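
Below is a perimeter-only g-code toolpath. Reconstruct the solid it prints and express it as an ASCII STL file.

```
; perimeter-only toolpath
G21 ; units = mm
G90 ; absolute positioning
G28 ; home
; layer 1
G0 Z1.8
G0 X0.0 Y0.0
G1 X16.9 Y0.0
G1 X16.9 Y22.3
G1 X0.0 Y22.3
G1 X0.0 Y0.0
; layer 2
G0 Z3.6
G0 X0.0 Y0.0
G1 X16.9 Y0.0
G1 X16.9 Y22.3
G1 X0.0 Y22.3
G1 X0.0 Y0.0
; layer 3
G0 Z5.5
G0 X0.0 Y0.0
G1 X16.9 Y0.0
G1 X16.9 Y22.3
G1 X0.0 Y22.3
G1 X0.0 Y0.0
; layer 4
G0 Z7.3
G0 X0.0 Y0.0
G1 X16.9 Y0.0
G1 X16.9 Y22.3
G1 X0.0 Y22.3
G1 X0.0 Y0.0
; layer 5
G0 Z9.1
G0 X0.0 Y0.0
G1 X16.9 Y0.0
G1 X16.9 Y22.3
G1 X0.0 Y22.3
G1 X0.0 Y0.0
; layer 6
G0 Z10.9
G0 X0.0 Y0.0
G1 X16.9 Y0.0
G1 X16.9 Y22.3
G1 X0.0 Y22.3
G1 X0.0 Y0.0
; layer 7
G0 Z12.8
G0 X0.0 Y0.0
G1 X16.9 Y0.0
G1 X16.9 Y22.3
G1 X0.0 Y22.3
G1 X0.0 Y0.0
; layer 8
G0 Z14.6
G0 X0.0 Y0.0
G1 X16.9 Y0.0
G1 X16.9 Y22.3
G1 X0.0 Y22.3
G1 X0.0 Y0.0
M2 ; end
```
solid part
  facet normal 0.0000 0.0000 -1.0000
    outer loop
      vertex 16.9 22.3 0.0
      vertex 16.9 0.0 0.0
      vertex 0.0 0.0 0.0
    endloop
  endfacet
  facet normal 0.0000 0.0000 -1.0000
    outer loop
      vertex 0.0 22.3 0.0
      vertex 16.9 22.3 0.0
      vertex 0.0 0.0 0.0
    endloop
  endfacet
  facet normal 0.0000 0.0000 1.0000
    outer loop
      vertex 0.0 0.0 14.6
      vertex 16.9 0.0 14.6
      vertex 16.9 22.3 14.6
    endloop
  endfacet
  facet normal 0.0000 0.0000 1.0000
    outer loop
      vertex 0.0 0.0 14.6
      vertex 16.9 22.3 14.6
      vertex 0.0 22.3 14.6
    endloop
  endfacet
  facet normal 0.0000 -1.0000 0.0000
    outer loop
      vertex 0.0 0.0 0.0
      vertex 16.9 0.0 0.0
      vertex 16.9 0.0 14.6
    endloop
  endfacet
  facet normal 0.0000 -1.0000 0.0000
    outer loop
      vertex 0.0 0.0 0.0
      vertex 16.9 0.0 14.6
      vertex 0.0 0.0 14.6
    endloop
  endfacet
  facet normal 0.0000 1.0000 0.0000
    outer loop
      vertex 16.9 22.3 14.6
      vertex 16.9 22.3 0.0
      vertex 0.0 22.3 0.0
    endloop
  endfacet
  facet normal 0.0000 1.0000 0.0000
    outer loop
      vertex 0.0 22.3 14.6
      vertex 16.9 22.3 14.6
      vertex 0.0 22.3 0.0
    endloop
  endfacet
  facet normal -1.0000 0.0000 0.0000
    outer loop
      vertex 0.0 22.3 14.6
      vertex 0.0 22.3 0.0
      vertex 0.0 0.0 0.0
    endloop
  endfacet
  facet normal -1.0000 0.0000 0.0000
    outer loop
      vertex 0.0 0.0 14.6
      vertex 0.0 22.3 14.6
      vertex 0.0 0.0 0.0
    endloop
  endfacet
  facet normal 1.0000 0.0000 0.0000
    outer loop
      vertex 16.9 0.0 0.0
      vertex 16.9 22.3 0.0
      vertex 16.9 22.3 14.6
    endloop
  endfacet
  facet normal 1.0000 0.0000 0.0000
    outer loop
      vertex 16.9 0.0 0.0
      vertex 16.9 22.3 14.6
      vertex 16.9 0.0 14.6
    endloop
  endfacet
endsolid part

The G0 Z moves step by Δz≈1.8 mm. Every layer's G1 loop is the same polygon, so the solid is a straight extrusion of it from z=0 to z≈14.6. Closing with flat bottom and top caps and triangulating gives 12 facets — a rectangular box, roughly 16.9 × 22.3 mm footprint and 14.6 mm tall.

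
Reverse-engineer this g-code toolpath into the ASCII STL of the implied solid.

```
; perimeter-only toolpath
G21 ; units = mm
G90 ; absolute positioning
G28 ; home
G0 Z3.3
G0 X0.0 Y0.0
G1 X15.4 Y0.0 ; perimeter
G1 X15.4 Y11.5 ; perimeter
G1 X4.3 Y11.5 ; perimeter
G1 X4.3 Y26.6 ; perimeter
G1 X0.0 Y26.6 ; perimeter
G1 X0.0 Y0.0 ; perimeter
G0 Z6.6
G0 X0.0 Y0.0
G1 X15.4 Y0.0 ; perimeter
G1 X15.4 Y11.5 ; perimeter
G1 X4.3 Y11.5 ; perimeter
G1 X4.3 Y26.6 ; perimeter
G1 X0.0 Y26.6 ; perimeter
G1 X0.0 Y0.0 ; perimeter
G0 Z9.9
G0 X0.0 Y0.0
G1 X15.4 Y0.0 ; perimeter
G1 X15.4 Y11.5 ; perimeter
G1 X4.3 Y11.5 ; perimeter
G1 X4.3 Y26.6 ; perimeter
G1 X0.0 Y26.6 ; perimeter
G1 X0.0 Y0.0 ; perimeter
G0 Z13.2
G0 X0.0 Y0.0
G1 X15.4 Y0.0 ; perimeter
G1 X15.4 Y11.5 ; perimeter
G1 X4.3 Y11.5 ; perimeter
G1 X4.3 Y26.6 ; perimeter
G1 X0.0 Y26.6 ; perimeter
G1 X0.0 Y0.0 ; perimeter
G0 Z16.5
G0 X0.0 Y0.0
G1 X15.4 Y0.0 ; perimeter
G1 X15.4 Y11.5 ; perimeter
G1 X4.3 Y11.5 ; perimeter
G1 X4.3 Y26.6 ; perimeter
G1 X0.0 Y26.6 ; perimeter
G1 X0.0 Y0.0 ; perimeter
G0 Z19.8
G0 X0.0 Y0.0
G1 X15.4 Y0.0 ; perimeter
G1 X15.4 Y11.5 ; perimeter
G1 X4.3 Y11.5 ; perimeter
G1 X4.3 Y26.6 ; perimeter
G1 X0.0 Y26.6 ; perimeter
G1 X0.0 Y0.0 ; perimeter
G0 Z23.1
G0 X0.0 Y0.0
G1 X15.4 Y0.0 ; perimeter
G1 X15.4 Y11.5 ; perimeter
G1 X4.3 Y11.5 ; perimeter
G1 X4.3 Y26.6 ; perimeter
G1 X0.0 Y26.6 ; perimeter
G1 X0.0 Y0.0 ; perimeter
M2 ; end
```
solid part
  facet normal 0.0000 0.0000 -1.0000
    outer loop
      vertex 15.4 11.5 0.0
      vertex 15.4 0.0 0.0
      vertex 0.0 0.0 0.0
    endloop
  endfacet
  facet normal 0.0000 0.0000 -1.0000
    outer loop
      vertex 4.3 11.5 0.0
      vertex 15.4 11.5 0.0
      vertex 0.0 0.0 0.0
    endloop
  endfacet
  facet normal 0.0000 0.0000 -1.0000
    outer loop
      vertex 4.3 26.6 0.0
      vertex 4.3 11.5 0.0
      vertex 0.0 0.0 0.0
    endloop
  endfacet
  facet normal 0.0000 0.0000 -1.0000
    outer loop
      vertex 0.0 26.6 0.0
      vertex 4.3 26.6 0.0
      vertex 0.0 0.0 0.0
    endloop
  endfacet
  facet normal 0.0000 0.0000 1.0000
    outer loop
      vertex 0.0 0.0 23.1
      vertex 15.4 0.0 23.1
      vertex 15.4 11.5 23.1
    endloop
  endfacet
  facet normal 0.0000 0.0000 1.0000
    outer loop
      vertex 0.0 0.0 23.1
      vertex 15.4 11.5 23.1
      vertex 4.3 11.5 23.1
    endloop
  endfacet
  facet normal 0.0000 0.0000 1.0000
    outer loop
      vertex 0.0 0.0 23.1
      vertex 4.3 11.5 23.1
      vertex 4.3 26.6 23.1
    endloop
  endfacet
  facet normal 0.0000 0.0000 1.0000
    outer loop
      vertex 0.0 0.0 23.1
      vertex 4.3 26.6 23.1
      vertex 0.0 26.6 23.1
    endloop
  endfacet
  facet normal 0.0000 -1.0000 0.0000
    outer loop
      vertex 0.0 0.0 0.0
      vertex 15.4 0.0 0.0
      vertex 15.4 0.0 23.1
    endloop
  endfacet
  facet normal 0.0000 -1.0000 0.0000
    outer loop
      vertex 0.0 0.0 0.0
      vertex 15.4 0.0 23.1
      vertex 0.0 0.0 23.1
    endloop
  endfacet
  facet normal 1.0000 0.0000 0.0000
    outer loop
      vertex 15.4 0.0 0.0
      vertex 15.4 11.5 0.0
      vertex 15.4 11.5 23.1
    endloop
  endfacet
  facet normal 1.0000 0.0000 0.0000
    outer loop
      vertex 15.4 0.0 0.0
      vertex 15.4 11.5 23.1
      vertex 15.4 0.0 23.1
    endloop
  endfacet
  facet normal 0.0000 1.0000 0.0000
    outer loop
      vertex 15.4 11.5 0.0
      vertex 4.3 11.5 0.0
      vertex 4.3 11.5 23.1
    endloop
  endfacet
  facet normal 0.0000 1.0000 0.0000
    outer loop
      vertex 15.4 11.5 0.0
      vertex 4.3 11.5 23.1
      vertex 15.4 11.5 23.1
    endloop
  endfacet
  facet normal 1.0000 0.0000 0.0000
    outer loop
      vertex 4.3 11.5 0.0
      vertex 4.3 26.6 0.0
      vertex 4.3 26.6 23.1
    endloop
  endfacet
  facet normal 1.0000 0.0000 0.0000
    outer loop
      vertex 4.3 11.5 0.0
      vertex 4.3 26.6 23.1
      vertex 4.3 11.5 23.1
    endloop
  endfacet
  facet normal 0.0000 1.0000 0.0000
    outer loop
      vertex 4.3 26.6 0.0
      vertex 0.0 26.6 0.0
      vertex 0.0 26.6 23.1
    endloop
  endfacet
  facet normal 0.0000 1.0000 0.0000
    outer loop
      vertex 4.3 26.6 0.0
      vertex 0.0 26.6 23.1
      vertex 4.3 26.6 23.1
    endloop
  endfacet
  facet normal -1.0000 0.0000 0.0000
    outer loop
      vertex 0.0 26.6 0.0
      vertex 0.0 0.0 0.0
      vertex 0.0 0.0 23.1
    endloop
  endfacet
  facet normal -1.0000 0.0000 0.0000
    outer loop
      vertex 0.0 26.6 0.0
      vertex 0.0 0.0 23.1
      vertex 0.0 26.6 23.1
    endloop
  endfacet
endsolid part

The G0 Z moves step by Δz≈3.3 mm. Every layer's G1 loop is the same polygon, so the solid is a straight extrusion of it from z=0 to z≈23.1. Closing with flat bottom and top caps and triangulating gives 20 facets — an L-shaped prism: outer 15.4 × 26.6 mm, arm thicknesses ≈ 11.5 mm (horizontal) and 4.3 mm (vertical), extruded 23.1 mm in z.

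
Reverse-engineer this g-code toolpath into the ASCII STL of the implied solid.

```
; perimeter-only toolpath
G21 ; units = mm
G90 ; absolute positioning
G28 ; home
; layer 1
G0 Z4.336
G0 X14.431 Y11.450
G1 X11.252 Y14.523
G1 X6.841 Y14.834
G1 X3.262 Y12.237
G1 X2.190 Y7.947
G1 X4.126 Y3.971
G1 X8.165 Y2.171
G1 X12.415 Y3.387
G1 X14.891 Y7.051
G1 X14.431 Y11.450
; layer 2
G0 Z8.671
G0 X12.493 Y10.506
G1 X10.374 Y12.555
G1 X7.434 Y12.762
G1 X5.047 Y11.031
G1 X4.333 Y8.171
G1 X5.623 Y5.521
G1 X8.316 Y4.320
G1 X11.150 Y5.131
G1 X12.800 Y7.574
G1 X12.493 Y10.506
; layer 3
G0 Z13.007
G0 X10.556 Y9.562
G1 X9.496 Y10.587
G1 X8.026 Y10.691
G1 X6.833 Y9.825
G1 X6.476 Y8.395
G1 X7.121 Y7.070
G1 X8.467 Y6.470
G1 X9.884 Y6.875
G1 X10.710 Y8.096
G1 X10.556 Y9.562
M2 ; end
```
solid part
  facet normal 0.0000 0.0000 -1.0000
    outer loop
      vertex 6.248 16.905 0.000
      vertex 12.129 16.491 0.000
      vertex 16.368 12.393 0.000
    endloop
  endfacet
  facet normal 0.0000 0.0000 -1.0000
    outer loop
      vertex 1.476 13.443 0.000
      vertex 6.248 16.905 0.000
      vertex 16.368 12.393 0.000
    endloop
  endfacet
  facet normal 0.0000 0.0000 -1.0000
    outer loop
      vertex 0.047 7.723 0.000
      vertex 1.476 13.443 0.000
      vertex 16.368 12.393 0.000
    endloop
  endfacet
  facet normal 0.0000 0.0000 -1.0000
    outer loop
      vertex 2.628 2.422 0.000
      vertex 0.047 7.723 0.000
      vertex 16.368 12.393 0.000
    endloop
  endfacet
  facet normal 0.0000 0.0000 -1.0000
    outer loop
      vertex 8.013 0.021 0.000
      vertex 2.628 2.422 0.000
      vertex 16.368 12.393 0.000
    endloop
  endfacet
  facet normal 0.0000 0.0000 -1.0000
    outer loop
      vertex 13.681 1.643 0.000
      vertex 8.013 0.021 0.000
      vertex 16.368 12.393 0.000
    endloop
  endfacet
  facet normal 0.0000 0.0000 -1.0000
    outer loop
      vertex 16.981 6.529 0.000
      vertex 13.681 1.643 0.000
      vertex 16.368 12.393 0.000
    endloop
  endfacet
  facet normal 0.6298 0.6514 0.4231
    outer loop
      vertex 16.368 12.393 0.000
      vertex 12.129 16.491 0.000
      vertex 8.619 8.619 17.343
    endloop
  endfacet
  facet normal 0.0636 0.9038 0.4231
    outer loop
      vertex 12.129 16.491 0.000
      vertex 6.248 16.905 0.000
      vertex 8.619 8.619 17.343
    endloop
  endfacet
  facet normal -0.5321 0.7334 0.4231
    outer loop
      vertex 6.248 16.905 0.000
      vertex 1.476 13.443 0.000
      vertex 8.619 8.619 17.343
    endloop
  endfacet
  facet normal -0.8790 0.2196 0.4231
    outer loop
      vertex 1.476 13.443 0.000
      vertex 0.047 7.723 0.000
      vertex 8.619 8.619 17.343
    endloop
  endfacet
  facet normal -0.8146 -0.3966 0.4231
    outer loop
      vertex 0.047 7.723 0.000
      vertex 2.628 2.422 0.000
      vertex 8.619 8.619 17.343
    endloop
  endfacet
  facet normal -0.3690 -0.8275 0.4232
    outer loop
      vertex 2.628 2.422 0.000
      vertex 8.013 0.021 0.000
      vertex 8.619 8.619 17.343
    endloop
  endfacet
  facet normal 0.2493 -0.8711 0.4231
    outer loop
      vertex 8.013 0.021 0.000
      vertex 13.681 1.643 0.000
      vertex 8.619 8.619 17.343
    endloop
  endfacet
  facet normal 0.7509 -0.5071 0.4231
    outer loop
      vertex 13.681 1.643 0.000
      vertex 16.981 6.529 0.000
      vertex 8.619 8.619 17.343
    endloop
  endfacet
  facet normal 0.9012 0.0942 0.4231
    outer loop
      vertex 16.981 6.529 0.000
      vertex 16.368 12.393 0.000
      vertex 8.619 8.619 17.343
    endloop
  endfacet
endsolid part

The G0 Z moves step by Δz≈4.336 mm. The G1 loops shrink linearly with z, so the solid tapers from its base footprint up to z≈17.3. Closing with a flat bottom cap and the tapered top and triangulating gives 16 facets — a regular 9-sided pyramid, base circumscribed radius ≈ 8.62 mm, apex at z ≈ 17.3 mm.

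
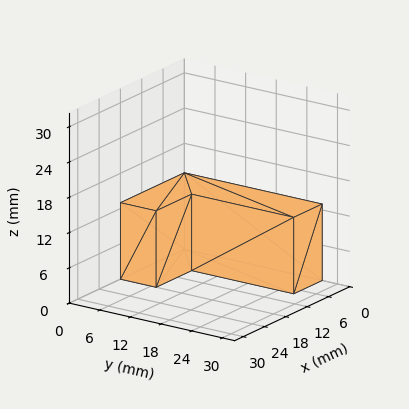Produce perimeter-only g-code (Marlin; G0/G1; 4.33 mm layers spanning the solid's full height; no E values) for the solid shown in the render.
Reading the render: the shape is an L-shaped prism: outer 18 × 27 mm, arm thicknesses ≈ 7 mm (horizontal) and 8 mm (vertical), extruded 13 mm in z (dimensions read to the nearest mm from the axis ticks). For the g-code, the solid's height is divided into equal slices at the stated Δz and each level perimeter traced with G1 moves after a G0 lift.

; perimeter-only toolpath
G21 ; units = mm
G90 ; absolute positioning
G28 ; home
; layer 1
G0 Z4.33
G0 X0.00 Y0.00
G1 X18.00 Y0.00
G1 X18.00 Y7.00
G1 X8.00 Y7.00
G1 X8.00 Y27.00
G1 X0.00 Y27.00
G1 X0.00 Y0.00
; layer 2
G0 Z8.67
G0 X0.00 Y0.00
G1 X18.00 Y0.00
G1 X18.00 Y7.00
G1 X8.00 Y7.00
G1 X8.00 Y27.00
G1 X0.00 Y27.00
G1 X0.00 Y0.00
; layer 3
G0 Z13.00
G0 X0.00 Y0.00
G1 X18.00 Y0.00
G1 X18.00 Y7.00
G1 X8.00 Y7.00
G1 X8.00 Y27.00
G1 X0.00 Y27.00
G1 X0.00 Y0.00
M2 ; end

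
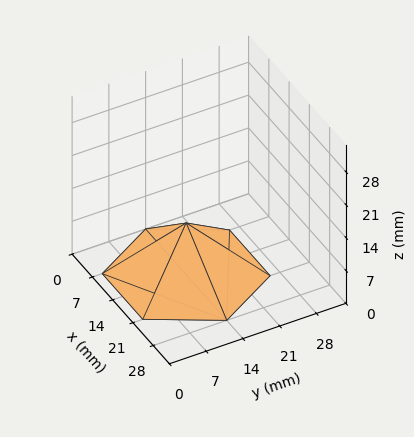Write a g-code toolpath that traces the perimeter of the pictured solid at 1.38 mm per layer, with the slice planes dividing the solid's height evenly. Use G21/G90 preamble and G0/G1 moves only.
Reading the render: the shape is a regular 6-sided pyramid, base circumscribed radius ≈ 14 mm, apex at z ≈ 11 mm (dimensions read to the nearest mm from the axis ticks). For the g-code, the solid's height is divided into equal slices at the stated Δz and each level perimeter traced with G1 moves after a G0 lift.

; perimeter-only toolpath
G21 ; units = mm
G90 ; absolute positioning
G28 ; home
; layer 1
G0 Z1.38
G0 X26.25 Y14.00
G1 X20.12 Y24.61
G1 X7.88 Y24.61
G1 X1.75 Y14.00
G1 X7.88 Y3.40
G1 X20.12 Y3.40
G1 X26.25 Y14.00
; layer 2
G0 Z2.75
G0 X24.50 Y14.00
G1 X19.25 Y23.09
G1 X8.75 Y23.09
G1 X3.50 Y14.00
G1 X8.75 Y4.91
G1 X19.25 Y4.91
G1 X24.50 Y14.00
; layer 3
G0 Z4.12
G0 X22.75 Y14.00
G1 X18.38 Y21.57
G1 X9.62 Y21.57
G1 X5.25 Y14.00
G1 X9.62 Y6.42
G1 X18.38 Y6.42
G1 X22.75 Y14.00
; layer 4
G0 Z5.50
G0 X21.00 Y14.00
G1 X17.50 Y20.06
G1 X10.50 Y20.06
G1 X7.00 Y14.00
G1 X10.50 Y7.94
G1 X17.50 Y7.94
G1 X21.00 Y14.00
; layer 5
G0 Z6.88
G0 X19.25 Y14.00
G1 X16.62 Y18.55
G1 X11.38 Y18.55
G1 X8.75 Y14.00
G1 X11.38 Y9.46
G1 X16.62 Y9.46
G1 X19.25 Y14.00
; layer 6
G0 Z8.25
G0 X17.50 Y14.00
G1 X15.75 Y17.03
G1 X12.25 Y17.03
G1 X10.50 Y14.00
G1 X12.25 Y10.97
G1 X15.75 Y10.97
G1 X17.50 Y14.00
; layer 7
G0 Z9.62
G0 X15.75 Y14.00
G1 X14.88 Y15.52
G1 X13.12 Y15.52
G1 X12.25 Y14.00
G1 X13.12 Y12.48
G1 X14.88 Y12.48
G1 X15.75 Y14.00
M2 ; end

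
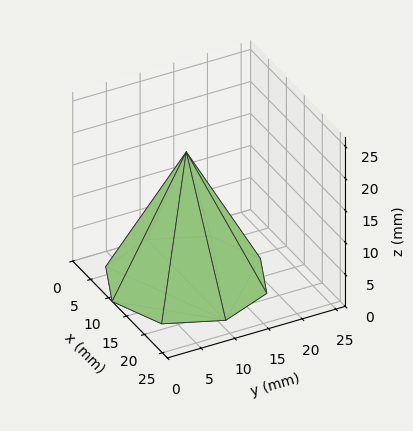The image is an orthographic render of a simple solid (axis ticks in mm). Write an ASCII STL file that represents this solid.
Reading the render: the shape is a regular 8-sided pyramid, base circumscribed radius ≈ 11 mm, apex at z ≈ 20 mm (dimensions read to the nearest mm from the axis ticks). For the STL, each face is triangulated and given an outward normal.

solid part
  facet normal 0.0000 0.0000 -1.0000
    outer loop
      vertex 11.0 22.0 0.0
      vertex 18.8 18.8 0.0
      vertex 22.0 11.0 0.0
    endloop
  endfacet
  facet normal 0.0000 0.0000 -1.0000
    outer loop
      vertex 3.2 18.8 0.0
      vertex 11.0 22.0 0.0
      vertex 22.0 11.0 0.0
    endloop
  endfacet
  facet normal 0.0000 0.0000 -1.0000
    outer loop
      vertex 0.0 11.0 0.0
      vertex 3.2 18.8 0.0
      vertex 22.0 11.0 0.0
    endloop
  endfacet
  facet normal 0.0000 0.0000 -1.0000
    outer loop
      vertex 3.2 3.2 0.0
      vertex 0.0 11.0 0.0
      vertex 22.0 11.0 0.0
    endloop
  endfacet
  facet normal 0.0000 0.0000 -1.0000
    outer loop
      vertex 11.0 0.0 0.0
      vertex 3.2 3.2 0.0
      vertex 22.0 11.0 0.0
    endloop
  endfacet
  facet normal 0.0000 0.0000 -1.0000
    outer loop
      vertex 18.8 3.2 0.0
      vertex 11.0 0.0 0.0
      vertex 22.0 11.0 0.0
    endloop
  endfacet
  facet normal 0.8246 0.3383 0.4535
    outer loop
      vertex 22.0 11.0 0.0
      vertex 18.8 18.8 0.0
      vertex 11.0 11.0 20.0
    endloop
  endfacet
  facet normal 0.3383 0.8246 0.4535
    outer loop
      vertex 18.8 18.8 0.0
      vertex 11.0 22.0 0.0
      vertex 11.0 11.0 20.0
    endloop
  endfacet
  facet normal -0.3383 0.8246 0.4535
    outer loop
      vertex 11.0 22.0 0.0
      vertex 3.2 18.8 0.0
      vertex 11.0 11.0 20.0
    endloop
  endfacet
  facet normal -0.8246 0.3383 0.4535
    outer loop
      vertex 3.2 18.8 0.0
      vertex 0.0 11.0 0.0
      vertex 11.0 11.0 20.0
    endloop
  endfacet
  facet normal -0.8246 -0.3383 0.4535
    outer loop
      vertex 0.0 11.0 0.0
      vertex 3.2 3.2 0.0
      vertex 11.0 11.0 20.0
    endloop
  endfacet
  facet normal -0.3383 -0.8246 0.4535
    outer loop
      vertex 3.2 3.2 0.0
      vertex 11.0 0.0 0.0
      vertex 11.0 11.0 20.0
    endloop
  endfacet
  facet normal 0.3383 -0.8246 0.4535
    outer loop
      vertex 11.0 0.0 0.0
      vertex 18.8 3.2 0.0
      vertex 11.0 11.0 20.0
    endloop
  endfacet
  facet normal 0.8246 -0.3383 0.4535
    outer loop
      vertex 18.8 3.2 0.0
      vertex 22.0 11.0 0.0
      vertex 11.0 11.0 20.0
    endloop
  endfacet
endsolid part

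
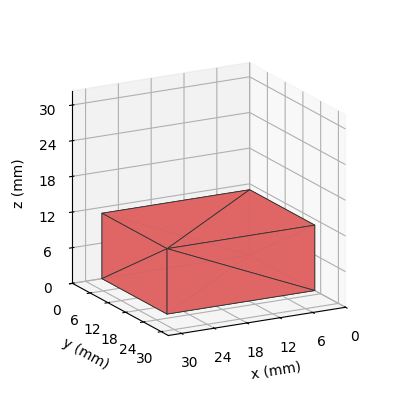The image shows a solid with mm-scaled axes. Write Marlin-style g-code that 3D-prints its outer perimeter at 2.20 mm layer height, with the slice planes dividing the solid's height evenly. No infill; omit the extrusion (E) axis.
Reading the render: the shape is a rectangular box, roughly 27 × 22 mm footprint and 11 mm tall (dimensions read to the nearest mm from the axis ticks). For the g-code, the solid's height is divided into equal slices at the stated Δz and each level perimeter traced with G1 moves after a G0 lift.

; perimeter-only toolpath
G21 ; units = mm
G90 ; absolute positioning
G28 ; home
; layer 1
G0 Z2.20
G0 X0.00 Y0.00
G1 X27.00 Y0.00
G1 X27.00 Y22.00
G1 X0.00 Y22.00
G1 X0.00 Y0.00
; layer 2
G0 Z4.40
G0 X0.00 Y0.00
G1 X27.00 Y0.00
G1 X27.00 Y22.00
G1 X0.00 Y22.00
G1 X0.00 Y0.00
; layer 3
G0 Z6.60
G0 X0.00 Y0.00
G1 X27.00 Y0.00
G1 X27.00 Y22.00
G1 X0.00 Y22.00
G1 X0.00 Y0.00
; layer 4
G0 Z8.80
G0 X0.00 Y0.00
G1 X27.00 Y0.00
G1 X27.00 Y22.00
G1 X0.00 Y22.00
G1 X0.00 Y0.00
; layer 5
G0 Z11.00
G0 X0.00 Y0.00
G1 X27.00 Y0.00
G1 X27.00 Y22.00
G1 X0.00 Y22.00
G1 X0.00 Y0.00
M2 ; end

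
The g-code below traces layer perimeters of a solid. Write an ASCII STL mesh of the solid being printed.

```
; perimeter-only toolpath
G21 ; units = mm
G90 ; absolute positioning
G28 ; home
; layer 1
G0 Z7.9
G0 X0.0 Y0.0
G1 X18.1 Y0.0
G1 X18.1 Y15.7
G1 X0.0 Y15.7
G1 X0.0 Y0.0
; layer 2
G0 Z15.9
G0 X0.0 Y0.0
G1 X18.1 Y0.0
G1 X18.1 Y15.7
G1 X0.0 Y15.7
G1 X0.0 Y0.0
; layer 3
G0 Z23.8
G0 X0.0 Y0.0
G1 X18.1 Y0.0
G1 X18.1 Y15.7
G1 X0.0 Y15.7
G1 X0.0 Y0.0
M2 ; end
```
solid part
  facet normal 0.0000 0.0000 -1.0000
    outer loop
      vertex 18.1 15.7 0.0
      vertex 18.1 0.0 0.0
      vertex 0.0 0.0 0.0
    endloop
  endfacet
  facet normal 0.0000 0.0000 -1.0000
    outer loop
      vertex 0.0 15.7 0.0
      vertex 18.1 15.7 0.0
      vertex 0.0 0.0 0.0
    endloop
  endfacet
  facet normal 0.0000 0.0000 1.0000
    outer loop
      vertex 0.0 0.0 23.8
      vertex 18.1 0.0 23.8
      vertex 18.1 15.7 23.8
    endloop
  endfacet
  facet normal 0.0000 0.0000 1.0000
    outer loop
      vertex 0.0 0.0 23.8
      vertex 18.1 15.7 23.8
      vertex 0.0 15.7 23.8
    endloop
  endfacet
  facet normal 0.0000 -1.0000 0.0000
    outer loop
      vertex 0.0 0.0 0.0
      vertex 18.1 0.0 0.0
      vertex 18.1 0.0 23.8
    endloop
  endfacet
  facet normal 0.0000 -1.0000 0.0000
    outer loop
      vertex 0.0 0.0 0.0
      vertex 18.1 0.0 23.8
      vertex 0.0 0.0 23.8
    endloop
  endfacet
  facet normal 0.0000 1.0000 0.0000
    outer loop
      vertex 18.1 15.7 23.8
      vertex 18.1 15.7 0.0
      vertex 0.0 15.7 0.0
    endloop
  endfacet
  facet normal 0.0000 1.0000 0.0000
    outer loop
      vertex 0.0 15.7 23.8
      vertex 18.1 15.7 23.8
      vertex 0.0 15.7 0.0
    endloop
  endfacet
  facet normal -1.0000 0.0000 0.0000
    outer loop
      vertex 0.0 15.7 23.8
      vertex 0.0 15.7 0.0
      vertex 0.0 0.0 0.0
    endloop
  endfacet
  facet normal -1.0000 0.0000 0.0000
    outer loop
      vertex 0.0 0.0 23.8
      vertex 0.0 15.7 23.8
      vertex 0.0 0.0 0.0
    endloop
  endfacet
  facet normal 1.0000 0.0000 0.0000
    outer loop
      vertex 18.1 0.0 0.0
      vertex 18.1 15.7 0.0
      vertex 18.1 15.7 23.8
    endloop
  endfacet
  facet normal 1.0000 0.0000 0.0000
    outer loop
      vertex 18.1 0.0 0.0
      vertex 18.1 15.7 23.8
      vertex 18.1 0.0 23.8
    endloop
  endfacet
endsolid part

The G0 Z moves step by Δz≈7.9 mm. Every layer's G1 loop is the same polygon, so the solid is a straight extrusion of it from z=0 to z≈23.8. Closing with flat bottom and top caps and triangulating gives 12 facets — a rectangular box, roughly 18.1 × 15.7 mm footprint and 23.8 mm tall.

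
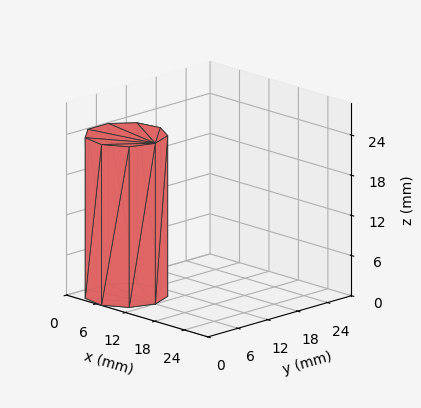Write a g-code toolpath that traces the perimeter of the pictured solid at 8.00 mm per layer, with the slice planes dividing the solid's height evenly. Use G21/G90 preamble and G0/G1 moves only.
Reading the render: the shape is a regular 9-sided prism (a cylinder approximated with 9 flat sides), circumscribed radius ≈ 6 mm, height ≈ 24 mm (dimensions read to the nearest mm from the axis ticks). For the g-code, the solid's height is divided into equal slices at the stated Δz and each level perimeter traced with G1 moves after a G0 lift.

; perimeter-only toolpath
G21 ; units = mm
G90 ; absolute positioning
G28 ; home
; layer 1
G0 Z8.00
G0 X12.00 Y6.00
G1 X10.60 Y9.86
G1 X7.04 Y11.91
G1 X3.00 Y11.20
G1 X0.36 Y8.05
G1 X0.36 Y3.95
G1 X3.00 Y0.80
G1 X7.04 Y0.09
G1 X10.60 Y2.14
G1 X12.00 Y6.00
; layer 2
G0 Z16.00
G0 X12.00 Y6.00
G1 X10.60 Y9.86
G1 X7.04 Y11.91
G1 X3.00 Y11.20
G1 X0.36 Y8.05
G1 X0.36 Y3.95
G1 X3.00 Y0.80
G1 X7.04 Y0.09
G1 X10.60 Y2.14
G1 X12.00 Y6.00
; layer 3
G0 Z24.00
G0 X12.00 Y6.00
G1 X10.60 Y9.86
G1 X7.04 Y11.91
G1 X3.00 Y11.20
G1 X0.36 Y8.05
G1 X0.36 Y3.95
G1 X3.00 Y0.80
G1 X7.04 Y0.09
G1 X10.60 Y2.14
G1 X12.00 Y6.00
M2 ; end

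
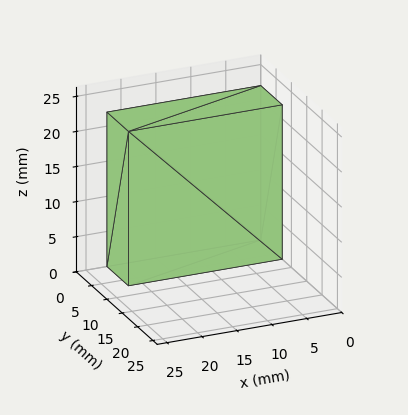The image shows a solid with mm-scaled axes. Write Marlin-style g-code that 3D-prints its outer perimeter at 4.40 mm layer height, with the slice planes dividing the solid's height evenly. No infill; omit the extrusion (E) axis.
Reading the render: the shape is a rectangular box, roughly 22 × 7 mm footprint and 22 mm tall (dimensions read to the nearest mm from the axis ticks). For the g-code, the solid's height is divided into equal slices at the stated Δz and each level perimeter traced with G1 moves after a G0 lift.

; perimeter-only toolpath
G21 ; units = mm
G90 ; absolute positioning
G28 ; home
; layer 1
G0 Z4.40
G0 X0.00 Y0.00
G1 X22.00 Y0.00
G1 X22.00 Y7.00
G1 X0.00 Y7.00
G1 X0.00 Y0.00
; layer 2
G0 Z8.80
G0 X0.00 Y0.00
G1 X22.00 Y0.00
G1 X22.00 Y7.00
G1 X0.00 Y7.00
G1 X0.00 Y0.00
; layer 3
G0 Z13.20
G0 X0.00 Y0.00
G1 X22.00 Y0.00
G1 X22.00 Y7.00
G1 X0.00 Y7.00
G1 X0.00 Y0.00
; layer 4
G0 Z17.60
G0 X0.00 Y0.00
G1 X22.00 Y0.00
G1 X22.00 Y7.00
G1 X0.00 Y7.00
G1 X0.00 Y0.00
; layer 5
G0 Z22.00
G0 X0.00 Y0.00
G1 X22.00 Y0.00
G1 X22.00 Y7.00
G1 X0.00 Y7.00
G1 X0.00 Y0.00
M2 ; end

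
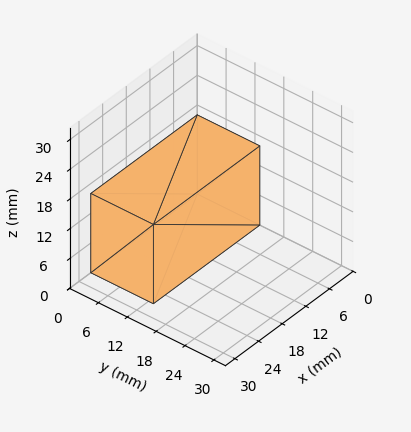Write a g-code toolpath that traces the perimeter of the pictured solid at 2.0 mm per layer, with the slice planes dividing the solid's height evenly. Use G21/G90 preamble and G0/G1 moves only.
Reading the render: the shape is a rectangular box, roughly 27 × 13 mm footprint and 16 mm tall (dimensions read to the nearest mm from the axis ticks). For the g-code, the solid's height is divided into equal slices at the stated Δz and each level perimeter traced with G1 moves after a G0 lift.

; perimeter-only toolpath
G21 ; units = mm
G90 ; absolute positioning
G28 ; home
; layer 1
G0 Z2.0
G0 X0.0 Y0.0
G1 X27.0 Y0.0
G1 X27.0 Y13.0
G1 X0.0 Y13.0
G1 X0.0 Y0.0
; layer 2
G0 Z4.0
G0 X0.0 Y0.0
G1 X27.0 Y0.0
G1 X27.0 Y13.0
G1 X0.0 Y13.0
G1 X0.0 Y0.0
; layer 3
G0 Z6.0
G0 X0.0 Y0.0
G1 X27.0 Y0.0
G1 X27.0 Y13.0
G1 X0.0 Y13.0
G1 X0.0 Y0.0
; layer 4
G0 Z8.0
G0 X0.0 Y0.0
G1 X27.0 Y0.0
G1 X27.0 Y13.0
G1 X0.0 Y13.0
G1 X0.0 Y0.0
; layer 5
G0 Z10.0
G0 X0.0 Y0.0
G1 X27.0 Y0.0
G1 X27.0 Y13.0
G1 X0.0 Y13.0
G1 X0.0 Y0.0
; layer 6
G0 Z12.0
G0 X0.0 Y0.0
G1 X27.0 Y0.0
G1 X27.0 Y13.0
G1 X0.0 Y13.0
G1 X0.0 Y0.0
; layer 7
G0 Z14.0
G0 X0.0 Y0.0
G1 X27.0 Y0.0
G1 X27.0 Y13.0
G1 X0.0 Y13.0
G1 X0.0 Y0.0
; layer 8
G0 Z16.0
G0 X0.0 Y0.0
G1 X27.0 Y0.0
G1 X27.0 Y13.0
G1 X0.0 Y13.0
G1 X0.0 Y0.0
M2 ; end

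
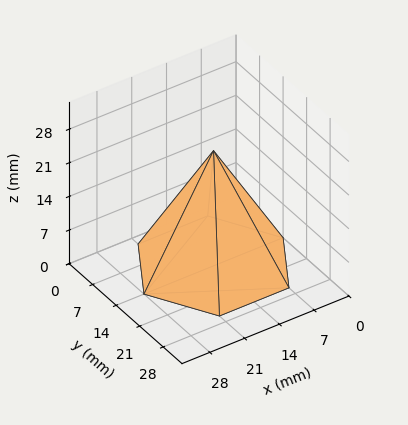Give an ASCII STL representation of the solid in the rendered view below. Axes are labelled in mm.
Reading the render: the shape is a regular 6-sided pyramid, base circumscribed radius ≈ 14 mm, apex at z ≈ 24 mm (dimensions read to the nearest mm from the axis ticks). For the STL, each face is triangulated and given an outward normal.

solid part
  facet normal 0.0000 0.0000 -1.0000
    outer loop
      vertex 7.0 26.1 0.0
      vertex 21.0 26.1 0.0
      vertex 28.0 14.0 0.0
    endloop
  endfacet
  facet normal 0.0000 0.0000 -1.0000
    outer loop
      vertex 0.0 14.0 0.0
      vertex 7.0 26.1 0.0
      vertex 28.0 14.0 0.0
    endloop
  endfacet
  facet normal 0.0000 0.0000 -1.0000
    outer loop
      vertex 7.0 1.9 0.0
      vertex 0.0 14.0 0.0
      vertex 28.0 14.0 0.0
    endloop
  endfacet
  facet normal 0.0000 0.0000 -1.0000
    outer loop
      vertex 21.0 1.9 0.0
      vertex 7.0 1.9 0.0
      vertex 28.0 14.0 0.0
    endloop
  endfacet
  facet normal 0.7727 0.4470 0.4507
    outer loop
      vertex 28.0 14.0 0.0
      vertex 21.0 26.1 0.0
      vertex 14.0 14.0 24.0
    endloop
  endfacet
  facet normal 0.0000 0.8929 0.4502
    outer loop
      vertex 21.0 26.1 0.0
      vertex 7.0 26.1 0.0
      vertex 14.0 14.0 24.0
    endloop
  endfacet
  facet normal -0.7727 0.4470 0.4507
    outer loop
      vertex 7.0 26.1 0.0
      vertex 0.0 14.0 0.0
      vertex 14.0 14.0 24.0
    endloop
  endfacet
  facet normal -0.7727 -0.4470 0.4507
    outer loop
      vertex 0.0 14.0 0.0
      vertex 7.0 1.9 0.0
      vertex 14.0 14.0 24.0
    endloop
  endfacet
  facet normal 0.0000 -0.8929 0.4502
    outer loop
      vertex 7.0 1.9 0.0
      vertex 21.0 1.9 0.0
      vertex 14.0 14.0 24.0
    endloop
  endfacet
  facet normal 0.7727 -0.4470 0.4507
    outer loop
      vertex 21.0 1.9 0.0
      vertex 28.0 14.0 0.0
      vertex 14.0 14.0 24.0
    endloop
  endfacet
endsolid part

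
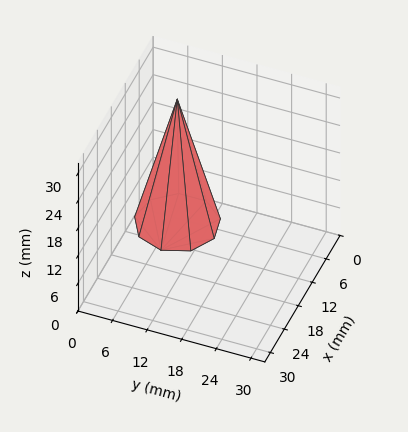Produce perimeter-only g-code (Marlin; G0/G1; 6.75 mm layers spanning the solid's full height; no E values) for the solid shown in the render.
Reading the render: the shape is a regular 9-sided pyramid, base circumscribed radius ≈ 7 mm, apex at z ≈ 27 mm (dimensions read to the nearest mm from the axis ticks). For the g-code, the solid's height is divided into equal slices at the stated Δz and each level perimeter traced with G1 moves after a G0 lift.

; perimeter-only toolpath
G21 ; units = mm
G90 ; absolute positioning
G28 ; home
; layer 1
G0 Z6.75
G0 X12.25 Y7.00
G1 X11.02 Y10.38
G1 X7.92 Y12.17
G1 X4.38 Y11.54
G1 X2.06 Y8.79
G1 X2.06 Y5.21
G1 X4.38 Y2.46
G1 X7.92 Y1.83
G1 X11.02 Y3.62
G1 X12.25 Y7.00
; layer 2
G0 Z13.50
G0 X10.50 Y7.00
G1 X9.68 Y9.25
G1 X7.61 Y10.45
G1 X5.25 Y10.03
G1 X3.71 Y8.20
G1 X3.71 Y5.80
G1 X5.25 Y3.97
G1 X7.61 Y3.56
G1 X9.68 Y4.75
G1 X10.50 Y7.00
; layer 3
G0 Z20.25
G0 X8.75 Y7.00
G1 X8.34 Y8.12
G1 X7.30 Y8.72
G1 X6.12 Y8.52
G1 X5.36 Y7.60
G1 X5.36 Y6.40
G1 X6.12 Y5.49
G1 X7.30 Y5.28
G1 X8.34 Y5.88
G1 X8.75 Y7.00
M2 ; end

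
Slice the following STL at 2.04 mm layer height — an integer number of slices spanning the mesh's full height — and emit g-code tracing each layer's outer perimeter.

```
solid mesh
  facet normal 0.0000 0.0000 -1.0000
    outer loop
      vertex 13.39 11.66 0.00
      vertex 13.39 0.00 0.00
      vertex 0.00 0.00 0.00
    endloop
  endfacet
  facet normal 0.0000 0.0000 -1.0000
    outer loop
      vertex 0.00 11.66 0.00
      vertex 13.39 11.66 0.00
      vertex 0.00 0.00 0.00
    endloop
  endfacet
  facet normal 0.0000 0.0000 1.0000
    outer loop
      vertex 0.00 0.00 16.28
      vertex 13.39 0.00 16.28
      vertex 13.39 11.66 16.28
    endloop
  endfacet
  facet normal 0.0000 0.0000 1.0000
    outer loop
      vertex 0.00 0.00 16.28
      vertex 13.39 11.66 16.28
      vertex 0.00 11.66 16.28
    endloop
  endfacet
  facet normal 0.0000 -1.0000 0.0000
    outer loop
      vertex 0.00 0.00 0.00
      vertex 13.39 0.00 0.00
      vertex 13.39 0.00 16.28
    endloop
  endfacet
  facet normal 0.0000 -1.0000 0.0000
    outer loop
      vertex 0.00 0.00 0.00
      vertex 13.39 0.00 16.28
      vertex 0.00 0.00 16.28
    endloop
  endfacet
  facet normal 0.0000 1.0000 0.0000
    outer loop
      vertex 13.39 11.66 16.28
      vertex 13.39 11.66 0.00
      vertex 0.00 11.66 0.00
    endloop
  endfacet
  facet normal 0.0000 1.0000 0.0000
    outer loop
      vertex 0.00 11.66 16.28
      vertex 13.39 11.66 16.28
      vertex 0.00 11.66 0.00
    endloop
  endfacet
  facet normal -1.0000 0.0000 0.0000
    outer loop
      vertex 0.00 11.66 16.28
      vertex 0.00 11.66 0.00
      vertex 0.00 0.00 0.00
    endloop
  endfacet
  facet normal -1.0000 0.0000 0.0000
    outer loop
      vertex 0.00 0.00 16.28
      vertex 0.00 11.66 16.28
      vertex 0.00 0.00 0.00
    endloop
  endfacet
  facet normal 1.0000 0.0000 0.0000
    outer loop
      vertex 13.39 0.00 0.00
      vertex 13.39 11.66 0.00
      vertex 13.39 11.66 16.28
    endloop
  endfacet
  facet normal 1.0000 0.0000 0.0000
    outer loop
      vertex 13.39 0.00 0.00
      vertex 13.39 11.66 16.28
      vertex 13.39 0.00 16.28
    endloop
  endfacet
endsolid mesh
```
; perimeter-only toolpath
G21 ; units = mm
G90 ; absolute positioning
G28 ; home
; layer 1
G0 Z2.04
G0 X0.00 Y0.00
G1 X13.39 Y0.00
G1 X13.39 Y11.66
G1 X0.00 Y11.66
G1 X0.00 Y0.00
; layer 2
G0 Z4.07
G0 X0.00 Y0.00
G1 X13.39 Y0.00
G1 X13.39 Y11.66
G1 X0.00 Y11.66
G1 X0.00 Y0.00
; layer 3
G0 Z6.11
G0 X0.00 Y0.00
G1 X13.39 Y0.00
G1 X13.39 Y11.66
G1 X0.00 Y11.66
G1 X0.00 Y0.00
; layer 4
G0 Z8.14
G0 X0.00 Y0.00
G1 X13.39 Y0.00
G1 X13.39 Y11.66
G1 X0.00 Y11.66
G1 X0.00 Y0.00
; layer 5
G0 Z10.18
G0 X0.00 Y0.00
G1 X13.39 Y0.00
G1 X13.39 Y11.66
G1 X0.00 Y11.66
G1 X0.00 Y0.00
; layer 6
G0 Z12.21
G0 X0.00 Y0.00
G1 X13.39 Y0.00
G1 X13.39 Y11.66
G1 X0.00 Y11.66
G1 X0.00 Y0.00
; layer 7
G0 Z14.25
G0 X0.00 Y0.00
G1 X13.39 Y0.00
G1 X13.39 Y11.66
G1 X0.00 Y11.66
G1 X0.00 Y0.00
; layer 8
G0 Z16.28
G0 X0.00 Y0.00
G1 X13.39 Y0.00
G1 X13.39 Y11.66
G1 X0.00 Y11.66
G1 X0.00 Y0.00
M2 ; end

The solid is a rectangular box, roughly 13.4 × 11.7 mm footprint and 16.3 mm tall. Slicing at Δz = 2.04 mm — 8 equal slices spanning the solid's height, so layer i sits at z = i·h/8 — gives 8 non-empty perimeters. Each is a 4-segment closed polygon; G0 lifts to the layer z and rapids to the start vertex, then G1 traces the edges.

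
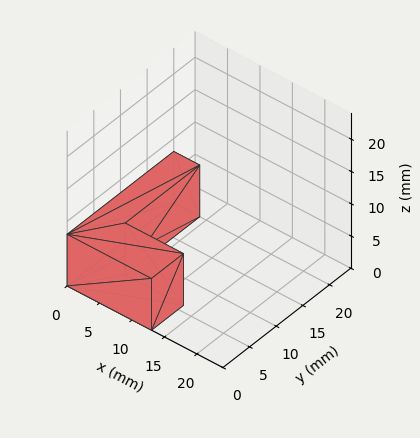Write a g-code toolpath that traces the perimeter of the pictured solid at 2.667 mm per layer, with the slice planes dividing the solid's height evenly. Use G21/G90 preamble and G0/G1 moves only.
Reading the render: the shape is an L-shaped prism: outer 13 × 20 mm, arm thicknesses ≈ 6 mm (horizontal) and 4 mm (vertical), extruded 8 mm in z (dimensions read to the nearest mm from the axis ticks). For the g-code, the solid's height is divided into equal slices at the stated Δz and each level perimeter traced with G1 moves after a G0 lift.

; perimeter-only toolpath
G21 ; units = mm
G90 ; absolute positioning
G28 ; home
; layer 1
G0 Z2.667
G0 X0.000 Y0.000
G1 X13.000 Y0.000
G1 X13.000 Y6.000
G1 X4.000 Y6.000
G1 X4.000 Y20.000
G1 X0.000 Y20.000
G1 X0.000 Y0.000
; layer 2
G0 Z5.333
G0 X0.000 Y0.000
G1 X13.000 Y0.000
G1 X13.000 Y6.000
G1 X4.000 Y6.000
G1 X4.000 Y20.000
G1 X0.000 Y20.000
G1 X0.000 Y0.000
; layer 3
G0 Z8.000
G0 X0.000 Y0.000
G1 X13.000 Y0.000
G1 X13.000 Y6.000
G1 X4.000 Y6.000
G1 X4.000 Y20.000
G1 X0.000 Y20.000
G1 X0.000 Y0.000
M2 ; end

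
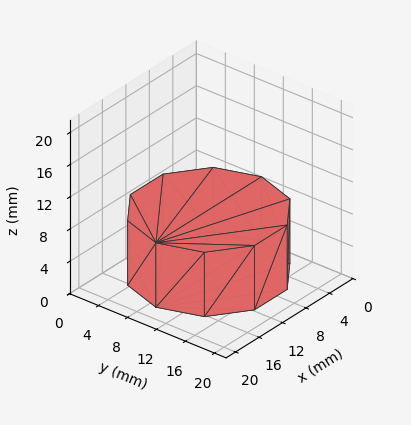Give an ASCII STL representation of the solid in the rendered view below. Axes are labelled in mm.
Reading the render: the shape is a regular 10-sided prism (a cylinder approximated with 10 flat sides), circumscribed radius ≈ 9 mm, height ≈ 8 mm (dimensions read to the nearest mm from the axis ticks). For the STL, each face is triangulated and given an outward normal.

solid part
  facet normal 0.0000 0.0000 -1.0000
    outer loop
      vertex 11.781 17.560 0.000
      vertex 16.281 14.290 0.000
      vertex 18.000 9.000 0.000
    endloop
  endfacet
  facet normal 0.0000 0.0000 -1.0000
    outer loop
      vertex 6.219 17.560 0.000
      vertex 11.781 17.560 0.000
      vertex 18.000 9.000 0.000
    endloop
  endfacet
  facet normal 0.0000 0.0000 -1.0000
    outer loop
      vertex 1.719 14.290 0.000
      vertex 6.219 17.560 0.000
      vertex 18.000 9.000 0.000
    endloop
  endfacet
  facet normal 0.0000 0.0000 -1.0000
    outer loop
      vertex 0.000 9.000 0.000
      vertex 1.719 14.290 0.000
      vertex 18.000 9.000 0.000
    endloop
  endfacet
  facet normal 0.0000 0.0000 -1.0000
    outer loop
      vertex 1.719 3.710 0.000
      vertex 0.000 9.000 0.000
      vertex 18.000 9.000 0.000
    endloop
  endfacet
  facet normal 0.0000 0.0000 -1.0000
    outer loop
      vertex 6.219 0.440 0.000
      vertex 1.719 3.710 0.000
      vertex 18.000 9.000 0.000
    endloop
  endfacet
  facet normal 0.0000 0.0000 -1.0000
    outer loop
      vertex 11.781 0.440 0.000
      vertex 6.219 0.440 0.000
      vertex 18.000 9.000 0.000
    endloop
  endfacet
  facet normal 0.0000 0.0000 -1.0000
    outer loop
      vertex 16.281 3.710 0.000
      vertex 11.781 0.440 0.000
      vertex 18.000 9.000 0.000
    endloop
  endfacet
  facet normal 0.0000 0.0000 1.0000
    outer loop
      vertex 18.000 9.000 8.000
      vertex 16.281 14.290 8.000
      vertex 11.781 17.560 8.000
    endloop
  endfacet
  facet normal 0.0000 0.0000 1.0000
    outer loop
      vertex 18.000 9.000 8.000
      vertex 11.781 17.560 8.000
      vertex 6.219 17.560 8.000
    endloop
  endfacet
  facet normal 0.0000 0.0000 1.0000
    outer loop
      vertex 18.000 9.000 8.000
      vertex 6.219 17.560 8.000
      vertex 1.719 14.290 8.000
    endloop
  endfacet
  facet normal 0.0000 0.0000 1.0000
    outer loop
      vertex 18.000 9.000 8.000
      vertex 1.719 14.290 8.000
      vertex 0.000 9.000 8.000
    endloop
  endfacet
  facet normal 0.0000 0.0000 1.0000
    outer loop
      vertex 18.000 9.000 8.000
      vertex 0.000 9.000 8.000
      vertex 1.719 3.710 8.000
    endloop
  endfacet
  facet normal 0.0000 0.0000 1.0000
    outer loop
      vertex 18.000 9.000 8.000
      vertex 1.719 3.710 8.000
      vertex 6.219 0.440 8.000
    endloop
  endfacet
  facet normal 0.0000 0.0000 1.0000
    outer loop
      vertex 18.000 9.000 8.000
      vertex 6.219 0.440 8.000
      vertex 11.781 0.440 8.000
    endloop
  endfacet
  facet normal 0.0000 0.0000 1.0000
    outer loop
      vertex 18.000 9.000 8.000
      vertex 11.781 0.440 8.000
      vertex 16.281 3.710 8.000
    endloop
  endfacet
  facet normal 0.9510 0.3090 0.0000
    outer loop
      vertex 18.000 9.000 0.000
      vertex 16.281 14.290 0.000
      vertex 16.281 14.290 8.000
    endloop
  endfacet
  facet normal 0.9510 0.3090 0.0000
    outer loop
      vertex 18.000 9.000 0.000
      vertex 16.281 14.290 8.000
      vertex 18.000 9.000 8.000
    endloop
  endfacet
  facet normal 0.5879 0.8090 0.0000
    outer loop
      vertex 16.281 14.290 0.000
      vertex 11.781 17.560 0.000
      vertex 11.781 17.560 8.000
    endloop
  endfacet
  facet normal 0.5879 0.8090 0.0000
    outer loop
      vertex 16.281 14.290 0.000
      vertex 11.781 17.560 8.000
      vertex 16.281 14.290 8.000
    endloop
  endfacet
  facet normal 0.0000 1.0000 0.0000
    outer loop
      vertex 11.781 17.560 0.000
      vertex 6.219 17.560 0.000
      vertex 6.219 17.560 8.000
    endloop
  endfacet
  facet normal 0.0000 1.0000 0.0000
    outer loop
      vertex 11.781 17.560 0.000
      vertex 6.219 17.560 8.000
      vertex 11.781 17.560 8.000
    endloop
  endfacet
  facet normal -0.5879 0.8090 0.0000
    outer loop
      vertex 6.219 17.560 0.000
      vertex 1.719 14.290 0.000
      vertex 1.719 14.290 8.000
    endloop
  endfacet
  facet normal -0.5879 0.8090 0.0000
    outer loop
      vertex 6.219 17.560 0.000
      vertex 1.719 14.290 8.000
      vertex 6.219 17.560 8.000
    endloop
  endfacet
  facet normal -0.9510 0.3090 0.0000
    outer loop
      vertex 1.719 14.290 0.000
      vertex 0.000 9.000 0.000
      vertex 0.000 9.000 8.000
    endloop
  endfacet
  facet normal -0.9510 0.3090 0.0000
    outer loop
      vertex 1.719 14.290 0.000
      vertex 0.000 9.000 8.000
      vertex 1.719 14.290 8.000
    endloop
  endfacet
  facet normal -0.9510 -0.3090 0.0000
    outer loop
      vertex 0.000 9.000 0.000
      vertex 1.719 3.710 0.000
      vertex 1.719 3.710 8.000
    endloop
  endfacet
  facet normal -0.9510 -0.3090 0.0000
    outer loop
      vertex 0.000 9.000 0.000
      vertex 1.719 3.710 8.000
      vertex 0.000 9.000 8.000
    endloop
  endfacet
  facet normal -0.5879 -0.8090 0.0000
    outer loop
      vertex 1.719 3.710 0.000
      vertex 6.219 0.440 0.000
      vertex 6.219 0.440 8.000
    endloop
  endfacet
  facet normal -0.5879 -0.8090 0.0000
    outer loop
      vertex 1.719 3.710 0.000
      vertex 6.219 0.440 8.000
      vertex 1.719 3.710 8.000
    endloop
  endfacet
  facet normal 0.0000 -1.0000 0.0000
    outer loop
      vertex 6.219 0.440 0.000
      vertex 11.781 0.440 0.000
      vertex 11.781 0.440 8.000
    endloop
  endfacet
  facet normal 0.0000 -1.0000 0.0000
    outer loop
      vertex 6.219 0.440 0.000
      vertex 11.781 0.440 8.000
      vertex 6.219 0.440 8.000
    endloop
  endfacet
  facet normal 0.5879 -0.8090 0.0000
    outer loop
      vertex 11.781 0.440 0.000
      vertex 16.281 3.710 0.000
      vertex 16.281 3.710 8.000
    endloop
  endfacet
  facet normal 0.5879 -0.8090 0.0000
    outer loop
      vertex 11.781 0.440 0.000
      vertex 16.281 3.710 8.000
      vertex 11.781 0.440 8.000
    endloop
  endfacet
  facet normal 0.9510 -0.3090 0.0000
    outer loop
      vertex 16.281 3.710 0.000
      vertex 18.000 9.000 0.000
      vertex 18.000 9.000 8.000
    endloop
  endfacet
  facet normal 0.9510 -0.3090 0.0000
    outer loop
      vertex 16.281 3.710 0.000
      vertex 18.000 9.000 8.000
      vertex 16.281 3.710 8.000
    endloop
  endfacet
endsolid part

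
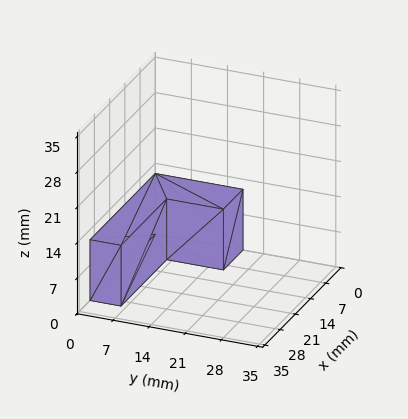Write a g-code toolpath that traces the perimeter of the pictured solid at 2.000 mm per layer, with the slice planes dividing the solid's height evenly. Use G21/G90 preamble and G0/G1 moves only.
Reading the render: the shape is an L-shaped prism: outer 30 × 17 mm, arm thicknesses ≈ 6 mm (horizontal) and 9 mm (vertical), extruded 12 mm in z (dimensions read to the nearest mm from the axis ticks). For the g-code, the solid's height is divided into equal slices at the stated Δz and each level perimeter traced with G1 moves after a G0 lift.

; perimeter-only toolpath
G21 ; units = mm
G90 ; absolute positioning
G28 ; home
; layer 1
G0 Z2.000
G0 X0.000 Y0.000
G1 X30.000 Y0.000
G1 X30.000 Y6.000
G1 X9.000 Y6.000
G1 X9.000 Y17.000
G1 X0.000 Y17.000
G1 X0.000 Y0.000
; layer 2
G0 Z4.000
G0 X0.000 Y0.000
G1 X30.000 Y0.000
G1 X30.000 Y6.000
G1 X9.000 Y6.000
G1 X9.000 Y17.000
G1 X0.000 Y17.000
G1 X0.000 Y0.000
; layer 3
G0 Z6.000
G0 X0.000 Y0.000
G1 X30.000 Y0.000
G1 X30.000 Y6.000
G1 X9.000 Y6.000
G1 X9.000 Y17.000
G1 X0.000 Y17.000
G1 X0.000 Y0.000
; layer 4
G0 Z8.000
G0 X0.000 Y0.000
G1 X30.000 Y0.000
G1 X30.000 Y6.000
G1 X9.000 Y6.000
G1 X9.000 Y17.000
G1 X0.000 Y17.000
G1 X0.000 Y0.000
; layer 5
G0 Z10.000
G0 X0.000 Y0.000
G1 X30.000 Y0.000
G1 X30.000 Y6.000
G1 X9.000 Y6.000
G1 X9.000 Y17.000
G1 X0.000 Y17.000
G1 X0.000 Y0.000
; layer 6
G0 Z12.000
G0 X0.000 Y0.000
G1 X30.000 Y0.000
G1 X30.000 Y6.000
G1 X9.000 Y6.000
G1 X9.000 Y17.000
G1 X0.000 Y17.000
G1 X0.000 Y0.000
M2 ; end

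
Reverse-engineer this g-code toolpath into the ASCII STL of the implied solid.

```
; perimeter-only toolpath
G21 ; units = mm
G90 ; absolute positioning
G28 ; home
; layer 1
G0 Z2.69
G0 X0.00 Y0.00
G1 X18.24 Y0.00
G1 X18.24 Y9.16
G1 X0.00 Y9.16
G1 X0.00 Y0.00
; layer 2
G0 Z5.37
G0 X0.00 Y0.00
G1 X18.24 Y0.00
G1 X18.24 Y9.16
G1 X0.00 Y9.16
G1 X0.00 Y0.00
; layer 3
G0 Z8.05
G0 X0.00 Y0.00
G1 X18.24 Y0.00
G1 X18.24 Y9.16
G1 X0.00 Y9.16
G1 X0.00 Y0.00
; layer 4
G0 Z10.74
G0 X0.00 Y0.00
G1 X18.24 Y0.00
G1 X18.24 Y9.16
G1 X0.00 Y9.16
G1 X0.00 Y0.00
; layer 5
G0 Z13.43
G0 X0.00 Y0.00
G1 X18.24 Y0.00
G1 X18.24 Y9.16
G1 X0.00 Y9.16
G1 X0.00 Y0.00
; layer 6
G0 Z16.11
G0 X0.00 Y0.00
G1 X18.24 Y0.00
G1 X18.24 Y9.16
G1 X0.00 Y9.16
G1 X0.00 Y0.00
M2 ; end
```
solid part
  facet normal 0.0000 0.0000 -1.0000
    outer loop
      vertex 18.24 9.16 0.00
      vertex 18.24 0.00 0.00
      vertex 0.00 0.00 0.00
    endloop
  endfacet
  facet normal 0.0000 0.0000 -1.0000
    outer loop
      vertex 0.00 9.16 0.00
      vertex 18.24 9.16 0.00
      vertex 0.00 0.00 0.00
    endloop
  endfacet
  facet normal 0.0000 0.0000 1.0000
    outer loop
      vertex 0.00 0.00 16.11
      vertex 18.24 0.00 16.11
      vertex 18.24 9.16 16.11
    endloop
  endfacet
  facet normal 0.0000 0.0000 1.0000
    outer loop
      vertex 0.00 0.00 16.11
      vertex 18.24 9.16 16.11
      vertex 0.00 9.16 16.11
    endloop
  endfacet
  facet normal 0.0000 -1.0000 0.0000
    outer loop
      vertex 0.00 0.00 0.00
      vertex 18.24 0.00 0.00
      vertex 18.24 0.00 16.11
    endloop
  endfacet
  facet normal 0.0000 -1.0000 0.0000
    outer loop
      vertex 0.00 0.00 0.00
      vertex 18.24 0.00 16.11
      vertex 0.00 0.00 16.11
    endloop
  endfacet
  facet normal 0.0000 1.0000 0.0000
    outer loop
      vertex 18.24 9.16 16.11
      vertex 18.24 9.16 0.00
      vertex 0.00 9.16 0.00
    endloop
  endfacet
  facet normal 0.0000 1.0000 0.0000
    outer loop
      vertex 0.00 9.16 16.11
      vertex 18.24 9.16 16.11
      vertex 0.00 9.16 0.00
    endloop
  endfacet
  facet normal -1.0000 0.0000 0.0000
    outer loop
      vertex 0.00 9.16 16.11
      vertex 0.00 9.16 0.00
      vertex 0.00 0.00 0.00
    endloop
  endfacet
  facet normal -1.0000 0.0000 0.0000
    outer loop
      vertex 0.00 0.00 16.11
      vertex 0.00 9.16 16.11
      vertex 0.00 0.00 0.00
    endloop
  endfacet
  facet normal 1.0000 0.0000 0.0000
    outer loop
      vertex 18.24 0.00 0.00
      vertex 18.24 9.16 0.00
      vertex 18.24 9.16 16.11
    endloop
  endfacet
  facet normal 1.0000 0.0000 0.0000
    outer loop
      vertex 18.24 0.00 0.00
      vertex 18.24 9.16 16.11
      vertex 18.24 0.00 16.11
    endloop
  endfacet
endsolid part

The G0 Z moves step by Δz≈2.69 mm. Every layer's G1 loop is the same polygon, so the solid is a straight extrusion of it from z=0 to z≈16.1. Closing with flat bottom and top caps and triangulating gives 12 facets — a rectangular box, roughly 18.2 × 9.16 mm footprint and 16.1 mm tall.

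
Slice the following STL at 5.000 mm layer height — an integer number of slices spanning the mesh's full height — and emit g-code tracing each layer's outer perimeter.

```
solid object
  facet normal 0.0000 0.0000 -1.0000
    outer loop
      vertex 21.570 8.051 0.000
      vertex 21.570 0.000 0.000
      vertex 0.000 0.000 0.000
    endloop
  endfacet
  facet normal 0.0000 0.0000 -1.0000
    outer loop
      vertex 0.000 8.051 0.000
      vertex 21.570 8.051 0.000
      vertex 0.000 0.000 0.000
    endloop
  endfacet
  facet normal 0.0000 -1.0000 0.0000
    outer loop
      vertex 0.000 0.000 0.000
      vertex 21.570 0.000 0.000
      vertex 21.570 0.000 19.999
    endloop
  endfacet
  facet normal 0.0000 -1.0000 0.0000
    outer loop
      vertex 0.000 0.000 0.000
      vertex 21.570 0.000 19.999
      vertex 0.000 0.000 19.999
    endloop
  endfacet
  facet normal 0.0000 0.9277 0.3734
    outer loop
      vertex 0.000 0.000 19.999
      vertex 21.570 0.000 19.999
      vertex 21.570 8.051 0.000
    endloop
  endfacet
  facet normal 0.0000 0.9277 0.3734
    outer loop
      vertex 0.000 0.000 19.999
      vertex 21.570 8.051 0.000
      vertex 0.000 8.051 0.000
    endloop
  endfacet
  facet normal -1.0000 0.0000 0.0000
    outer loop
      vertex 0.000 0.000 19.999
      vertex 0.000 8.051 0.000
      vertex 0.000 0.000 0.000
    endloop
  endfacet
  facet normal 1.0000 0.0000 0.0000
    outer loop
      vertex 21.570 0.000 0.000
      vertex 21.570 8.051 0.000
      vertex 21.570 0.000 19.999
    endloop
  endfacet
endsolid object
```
; perimeter-only toolpath
G21 ; units = mm
G90 ; absolute positioning
G28 ; home
; layer 1
G0 Z5.000
G0 X0.000 Y0.000
G1 X21.570 Y0.000
G1 X21.570 Y6.038
G1 X0.000 Y6.038
G1 X0.000 Y0.000
; layer 2
G0 Z9.999
G0 X0.000 Y0.000
G1 X21.570 Y0.000
G1 X21.570 Y4.026
G1 X0.000 Y4.026
G1 X0.000 Y0.000
; layer 3
G0 Z14.999
G0 X0.000 Y0.000
G1 X21.570 Y0.000
G1 X21.570 Y2.013
G1 X0.000 Y2.013
G1 X0.000 Y0.000
M2 ; end

The solid is a wedge (ramp): 21.6 × 8.05 mm base, rising to 20 mm along the y=0 edge and sloping linearly to z=0 at y=8.05. Slicing at Δz = 5.000 mm — 4 equal slices spanning the solid's height, so layer i sits at z = i·h/4 — gives 3 non-empty perimeters. Each is a 4-segment closed polygon; G0 lifts to the layer z and rapids to the start vertex, then G1 traces the edges. The cross-section shrinks linearly with z (the slice at the apex is degenerate and omitted).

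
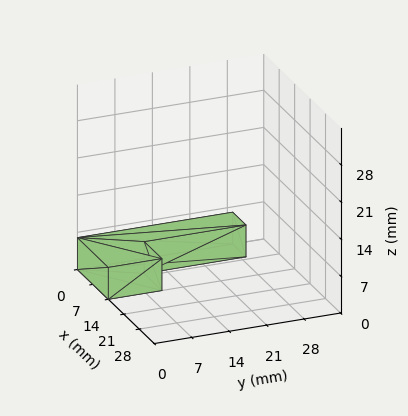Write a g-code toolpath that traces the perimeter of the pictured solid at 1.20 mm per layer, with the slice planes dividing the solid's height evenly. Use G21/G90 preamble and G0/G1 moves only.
Reading the render: the shape is an L-shaped prism: outer 14 × 29 mm, arm thicknesses ≈ 10 mm (horizontal) and 6 mm (vertical), extruded 6 mm in z (dimensions read to the nearest mm from the axis ticks). For the g-code, the solid's height is divided into equal slices at the stated Δz and each level perimeter traced with G1 moves after a G0 lift.

; perimeter-only toolpath
G21 ; units = mm
G90 ; absolute positioning
G28 ; home
; layer 1
G0 Z1.20
G0 X0.00 Y0.00
G1 X14.00 Y0.00
G1 X14.00 Y10.00
G1 X6.00 Y10.00
G1 X6.00 Y29.00
G1 X0.00 Y29.00
G1 X0.00 Y0.00
; layer 2
G0 Z2.40
G0 X0.00 Y0.00
G1 X14.00 Y0.00
G1 X14.00 Y10.00
G1 X6.00 Y10.00
G1 X6.00 Y29.00
G1 X0.00 Y29.00
G1 X0.00 Y0.00
; layer 3
G0 Z3.60
G0 X0.00 Y0.00
G1 X14.00 Y0.00
G1 X14.00 Y10.00
G1 X6.00 Y10.00
G1 X6.00 Y29.00
G1 X0.00 Y29.00
G1 X0.00 Y0.00
; layer 4
G0 Z4.80
G0 X0.00 Y0.00
G1 X14.00 Y0.00
G1 X14.00 Y10.00
G1 X6.00 Y10.00
G1 X6.00 Y29.00
G1 X0.00 Y29.00
G1 X0.00 Y0.00
; layer 5
G0 Z6.00
G0 X0.00 Y0.00
G1 X14.00 Y0.00
G1 X14.00 Y10.00
G1 X6.00 Y10.00
G1 X6.00 Y29.00
G1 X0.00 Y29.00
G1 X0.00 Y0.00
M2 ; end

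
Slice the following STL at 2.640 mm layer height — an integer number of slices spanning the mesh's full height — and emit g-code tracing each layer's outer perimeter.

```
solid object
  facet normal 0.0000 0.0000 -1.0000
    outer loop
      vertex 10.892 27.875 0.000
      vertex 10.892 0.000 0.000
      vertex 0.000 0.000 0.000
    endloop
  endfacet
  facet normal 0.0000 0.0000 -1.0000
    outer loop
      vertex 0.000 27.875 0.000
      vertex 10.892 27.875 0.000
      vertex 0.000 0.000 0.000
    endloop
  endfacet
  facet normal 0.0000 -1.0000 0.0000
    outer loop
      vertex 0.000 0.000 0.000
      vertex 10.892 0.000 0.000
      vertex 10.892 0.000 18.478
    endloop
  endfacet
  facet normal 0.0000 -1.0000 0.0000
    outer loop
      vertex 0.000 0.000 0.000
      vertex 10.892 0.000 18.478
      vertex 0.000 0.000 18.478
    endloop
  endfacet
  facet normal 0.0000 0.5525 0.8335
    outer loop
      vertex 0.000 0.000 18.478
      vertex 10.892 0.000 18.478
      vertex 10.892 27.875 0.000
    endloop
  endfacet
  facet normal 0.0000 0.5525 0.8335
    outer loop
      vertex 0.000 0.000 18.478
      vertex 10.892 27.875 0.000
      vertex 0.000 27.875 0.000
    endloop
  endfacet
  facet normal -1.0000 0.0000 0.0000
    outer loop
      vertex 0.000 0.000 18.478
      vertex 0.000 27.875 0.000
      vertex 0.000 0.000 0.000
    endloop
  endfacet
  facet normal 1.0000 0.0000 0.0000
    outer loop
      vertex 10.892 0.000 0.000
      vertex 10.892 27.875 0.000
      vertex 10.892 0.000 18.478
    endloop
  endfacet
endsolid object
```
; perimeter-only toolpath
G21 ; units = mm
G90 ; absolute positioning
G28 ; home
; layer 1
G0 Z2.640
G0 X0.000 Y0.000
G1 X10.892 Y0.000
G1 X10.892 Y23.893
G1 X0.000 Y23.893
G1 X0.000 Y0.000
; layer 2
G0 Z5.279
G0 X0.000 Y0.000
G1 X10.892 Y0.000
G1 X10.892 Y19.911
G1 X0.000 Y19.911
G1 X0.000 Y0.000
; layer 3
G0 Z7.919
G0 X0.000 Y0.000
G1 X10.892 Y0.000
G1 X10.892 Y15.929
G1 X0.000 Y15.929
G1 X0.000 Y0.000
; layer 4
G0 Z10.559
G0 X0.000 Y0.000
G1 X10.892 Y0.000
G1 X10.892 Y11.946
G1 X0.000 Y11.946
G1 X0.000 Y0.000
; layer 5
G0 Z13.199
G0 X0.000 Y0.000
G1 X10.892 Y0.000
G1 X10.892 Y7.964
G1 X0.000 Y7.964
G1 X0.000 Y0.000
; layer 6
G0 Z15.838
G0 X0.000 Y0.000
G1 X10.892 Y0.000
G1 X10.892 Y3.982
G1 X0.000 Y3.982
G1 X0.000 Y0.000
M2 ; end

The solid is a wedge (ramp): 10.9 × 27.9 mm base, rising to 18.5 mm along the y=0 edge and sloping linearly to z=0 at y=27.9. Slicing at Δz = 2.640 mm — 7 equal slices spanning the solid's height, so layer i sits at z = i·h/7 — gives 6 non-empty perimeters. Each is a 4-segment closed polygon; G0 lifts to the layer z and rapids to the start vertex, then G1 traces the edges. The cross-section shrinks linearly with z (the slice at the apex is degenerate and omitted).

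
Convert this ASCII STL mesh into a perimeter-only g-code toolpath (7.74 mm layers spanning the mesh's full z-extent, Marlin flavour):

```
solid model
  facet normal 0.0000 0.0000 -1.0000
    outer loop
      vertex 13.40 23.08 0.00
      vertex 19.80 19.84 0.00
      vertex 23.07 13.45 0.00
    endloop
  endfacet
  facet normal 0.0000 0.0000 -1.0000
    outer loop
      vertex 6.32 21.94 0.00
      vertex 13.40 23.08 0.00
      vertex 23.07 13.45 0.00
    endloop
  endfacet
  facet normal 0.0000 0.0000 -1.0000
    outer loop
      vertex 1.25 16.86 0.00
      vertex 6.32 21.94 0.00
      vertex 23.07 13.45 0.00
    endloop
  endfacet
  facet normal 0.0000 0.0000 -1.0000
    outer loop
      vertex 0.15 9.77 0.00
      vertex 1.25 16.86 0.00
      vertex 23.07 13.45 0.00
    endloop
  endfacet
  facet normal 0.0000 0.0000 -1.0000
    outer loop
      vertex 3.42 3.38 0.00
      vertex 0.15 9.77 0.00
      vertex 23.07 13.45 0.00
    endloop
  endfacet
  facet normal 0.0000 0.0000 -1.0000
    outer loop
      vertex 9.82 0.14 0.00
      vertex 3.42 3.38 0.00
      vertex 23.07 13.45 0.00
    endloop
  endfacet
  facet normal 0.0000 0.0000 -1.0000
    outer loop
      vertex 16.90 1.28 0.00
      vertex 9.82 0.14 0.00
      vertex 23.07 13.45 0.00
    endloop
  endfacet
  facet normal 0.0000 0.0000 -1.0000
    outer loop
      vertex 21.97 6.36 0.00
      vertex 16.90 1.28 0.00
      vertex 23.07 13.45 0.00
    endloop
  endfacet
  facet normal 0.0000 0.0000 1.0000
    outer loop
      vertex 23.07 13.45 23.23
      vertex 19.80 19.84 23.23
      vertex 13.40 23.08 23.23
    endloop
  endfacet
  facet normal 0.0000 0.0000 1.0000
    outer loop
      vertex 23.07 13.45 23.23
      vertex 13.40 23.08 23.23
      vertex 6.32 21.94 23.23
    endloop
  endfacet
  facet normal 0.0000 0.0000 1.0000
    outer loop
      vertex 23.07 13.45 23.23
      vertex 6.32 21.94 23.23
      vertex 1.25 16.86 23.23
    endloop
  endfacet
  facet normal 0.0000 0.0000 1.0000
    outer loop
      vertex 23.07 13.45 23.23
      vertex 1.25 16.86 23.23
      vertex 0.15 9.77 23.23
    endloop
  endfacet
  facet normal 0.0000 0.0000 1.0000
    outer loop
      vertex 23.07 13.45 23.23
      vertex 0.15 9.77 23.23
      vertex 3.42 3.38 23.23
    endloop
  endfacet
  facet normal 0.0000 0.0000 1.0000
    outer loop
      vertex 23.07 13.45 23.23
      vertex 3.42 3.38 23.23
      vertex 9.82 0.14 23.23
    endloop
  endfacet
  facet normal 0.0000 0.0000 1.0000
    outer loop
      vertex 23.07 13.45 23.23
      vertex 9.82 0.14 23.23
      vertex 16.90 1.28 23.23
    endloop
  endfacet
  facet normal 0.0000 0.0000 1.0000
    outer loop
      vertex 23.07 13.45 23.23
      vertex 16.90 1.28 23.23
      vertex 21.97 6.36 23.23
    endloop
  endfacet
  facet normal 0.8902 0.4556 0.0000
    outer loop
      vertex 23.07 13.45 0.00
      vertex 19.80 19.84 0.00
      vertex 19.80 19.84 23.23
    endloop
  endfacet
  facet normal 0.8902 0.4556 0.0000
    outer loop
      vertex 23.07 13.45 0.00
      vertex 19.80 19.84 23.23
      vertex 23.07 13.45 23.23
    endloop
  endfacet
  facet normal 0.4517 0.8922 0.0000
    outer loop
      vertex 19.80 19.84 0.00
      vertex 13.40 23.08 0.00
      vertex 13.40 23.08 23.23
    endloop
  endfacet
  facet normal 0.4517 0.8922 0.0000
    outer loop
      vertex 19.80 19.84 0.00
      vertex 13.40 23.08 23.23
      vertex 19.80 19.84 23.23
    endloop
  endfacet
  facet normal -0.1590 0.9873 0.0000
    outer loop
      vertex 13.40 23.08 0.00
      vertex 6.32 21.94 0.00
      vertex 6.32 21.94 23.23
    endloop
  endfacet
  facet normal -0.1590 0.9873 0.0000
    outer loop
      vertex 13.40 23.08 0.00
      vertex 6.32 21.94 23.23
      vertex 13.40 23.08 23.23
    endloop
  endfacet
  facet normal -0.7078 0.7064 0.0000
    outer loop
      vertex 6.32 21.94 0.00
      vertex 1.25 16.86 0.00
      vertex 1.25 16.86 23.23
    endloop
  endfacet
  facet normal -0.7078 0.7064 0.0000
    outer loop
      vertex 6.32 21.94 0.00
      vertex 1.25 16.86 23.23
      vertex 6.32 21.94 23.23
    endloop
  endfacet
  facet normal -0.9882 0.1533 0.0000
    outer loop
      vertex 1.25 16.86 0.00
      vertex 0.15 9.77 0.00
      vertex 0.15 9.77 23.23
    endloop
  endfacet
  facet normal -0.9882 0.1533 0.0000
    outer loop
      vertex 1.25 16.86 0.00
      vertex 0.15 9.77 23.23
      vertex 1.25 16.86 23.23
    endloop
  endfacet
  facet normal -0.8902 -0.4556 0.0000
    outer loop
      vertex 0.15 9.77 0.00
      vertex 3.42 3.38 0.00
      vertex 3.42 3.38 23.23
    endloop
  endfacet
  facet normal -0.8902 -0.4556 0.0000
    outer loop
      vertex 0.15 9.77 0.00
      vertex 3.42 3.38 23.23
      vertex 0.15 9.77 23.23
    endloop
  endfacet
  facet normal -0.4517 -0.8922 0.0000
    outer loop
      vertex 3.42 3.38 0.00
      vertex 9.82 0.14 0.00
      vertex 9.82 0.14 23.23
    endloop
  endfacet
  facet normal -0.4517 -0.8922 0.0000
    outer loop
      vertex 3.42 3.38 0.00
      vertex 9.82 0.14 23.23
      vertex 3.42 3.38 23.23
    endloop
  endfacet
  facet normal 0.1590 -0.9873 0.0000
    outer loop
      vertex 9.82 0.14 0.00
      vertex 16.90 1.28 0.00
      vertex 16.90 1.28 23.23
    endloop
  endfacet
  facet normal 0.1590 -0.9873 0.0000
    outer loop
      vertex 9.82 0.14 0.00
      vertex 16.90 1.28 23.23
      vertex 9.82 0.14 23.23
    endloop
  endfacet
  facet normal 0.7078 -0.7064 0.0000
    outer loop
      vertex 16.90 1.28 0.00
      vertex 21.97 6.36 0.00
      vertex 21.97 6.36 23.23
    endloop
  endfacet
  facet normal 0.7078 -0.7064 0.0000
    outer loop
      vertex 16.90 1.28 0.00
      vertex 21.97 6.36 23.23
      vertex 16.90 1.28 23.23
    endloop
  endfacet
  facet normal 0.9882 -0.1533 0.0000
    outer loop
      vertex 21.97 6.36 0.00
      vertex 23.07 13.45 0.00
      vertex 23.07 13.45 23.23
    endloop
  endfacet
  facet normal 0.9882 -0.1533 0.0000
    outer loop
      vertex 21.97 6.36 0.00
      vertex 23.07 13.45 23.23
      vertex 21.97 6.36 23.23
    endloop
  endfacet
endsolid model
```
; perimeter-only toolpath
G21 ; units = mm
G90 ; absolute positioning
G28 ; home
; layer 1
G0 Z7.74
G0 X23.07 Y13.45
G1 X19.80 Y19.84
G1 X13.40 Y23.08
G1 X6.32 Y21.94
G1 X1.25 Y16.86
G1 X0.15 Y9.77
G1 X3.42 Y3.38
G1 X9.82 Y0.14
G1 X16.90 Y1.28
G1 X21.97 Y6.36
G1 X23.07 Y13.45
; layer 2
G0 Z15.49
G0 X23.07 Y13.45
G1 X19.80 Y19.84
G1 X13.40 Y23.08
G1 X6.32 Y21.94
G1 X1.25 Y16.86
G1 X0.15 Y9.77
G1 X3.42 Y3.38
G1 X9.82 Y0.14
G1 X16.90 Y1.28
G1 X21.97 Y6.36
G1 X23.07 Y13.45
; layer 3
G0 Z23.23
G0 X23.07 Y13.45
G1 X19.80 Y19.84
G1 X13.40 Y23.08
G1 X6.32 Y21.94
G1 X1.25 Y16.86
G1 X0.15 Y9.77
G1 X3.42 Y3.38
G1 X9.82 Y0.14
G1 X16.90 Y1.28
G1 X21.97 Y6.36
G1 X23.07 Y13.45
M2 ; end

The solid is a regular 10-sided prism (a cylinder approximated with 10 flat sides), circumscribed radius ≈ 11.6 mm, height ≈ 23.2 mm. Slicing at Δz = 7.74 mm — 3 equal slices spanning the solid's height, so layer i sits at z = i·h/3 — gives 3 non-empty perimeters. Each is a 10-segment closed polygon; G0 lifts to the layer z and rapids to the start vertex, then G1 traces the edges.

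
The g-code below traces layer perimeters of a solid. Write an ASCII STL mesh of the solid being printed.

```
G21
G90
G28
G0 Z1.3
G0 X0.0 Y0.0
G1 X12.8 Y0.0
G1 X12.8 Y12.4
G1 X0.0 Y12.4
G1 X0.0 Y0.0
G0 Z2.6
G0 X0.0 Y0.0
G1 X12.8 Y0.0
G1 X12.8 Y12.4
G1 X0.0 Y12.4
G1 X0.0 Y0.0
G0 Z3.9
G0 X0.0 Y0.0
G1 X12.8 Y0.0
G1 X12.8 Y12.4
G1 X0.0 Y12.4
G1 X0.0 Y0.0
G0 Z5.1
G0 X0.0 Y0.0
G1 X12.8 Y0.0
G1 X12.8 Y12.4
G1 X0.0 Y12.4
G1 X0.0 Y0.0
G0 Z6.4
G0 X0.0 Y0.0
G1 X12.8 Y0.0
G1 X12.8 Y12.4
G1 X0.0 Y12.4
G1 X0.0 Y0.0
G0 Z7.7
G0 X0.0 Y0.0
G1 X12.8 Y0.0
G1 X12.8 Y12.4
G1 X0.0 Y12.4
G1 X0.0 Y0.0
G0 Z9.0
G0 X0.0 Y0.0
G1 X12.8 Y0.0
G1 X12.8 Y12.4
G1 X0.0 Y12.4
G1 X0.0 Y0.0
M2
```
solid part
  facet normal 0.0000 0.0000 -1.0000
    outer loop
      vertex 12.8 12.4 0.0
      vertex 12.8 0.0 0.0
      vertex 0.0 0.0 0.0
    endloop
  endfacet
  facet normal 0.0000 0.0000 -1.0000
    outer loop
      vertex 0.0 12.4 0.0
      vertex 12.8 12.4 0.0
      vertex 0.0 0.0 0.0
    endloop
  endfacet
  facet normal 0.0000 0.0000 1.0000
    outer loop
      vertex 0.0 0.0 9.0
      vertex 12.8 0.0 9.0
      vertex 12.8 12.4 9.0
    endloop
  endfacet
  facet normal 0.0000 0.0000 1.0000
    outer loop
      vertex 0.0 0.0 9.0
      vertex 12.8 12.4 9.0
      vertex 0.0 12.4 9.0
    endloop
  endfacet
  facet normal 0.0000 -1.0000 0.0000
    outer loop
      vertex 0.0 0.0 0.0
      vertex 12.8 0.0 0.0
      vertex 12.8 0.0 9.0
    endloop
  endfacet
  facet normal 0.0000 -1.0000 0.0000
    outer loop
      vertex 0.0 0.0 0.0
      vertex 12.8 0.0 9.0
      vertex 0.0 0.0 9.0
    endloop
  endfacet
  facet normal 0.0000 1.0000 0.0000
    outer loop
      vertex 12.8 12.4 9.0
      vertex 12.8 12.4 0.0
      vertex 0.0 12.4 0.0
    endloop
  endfacet
  facet normal 0.0000 1.0000 0.0000
    outer loop
      vertex 0.0 12.4 9.0
      vertex 12.8 12.4 9.0
      vertex 0.0 12.4 0.0
    endloop
  endfacet
  facet normal -1.0000 0.0000 0.0000
    outer loop
      vertex 0.0 12.4 9.0
      vertex 0.0 12.4 0.0
      vertex 0.0 0.0 0.0
    endloop
  endfacet
  facet normal -1.0000 0.0000 0.0000
    outer loop
      vertex 0.0 0.0 9.0
      vertex 0.0 12.4 9.0
      vertex 0.0 0.0 0.0
    endloop
  endfacet
  facet normal 1.0000 0.0000 0.0000
    outer loop
      vertex 12.8 0.0 0.0
      vertex 12.8 12.4 0.0
      vertex 12.8 12.4 9.0
    endloop
  endfacet
  facet normal 1.0000 0.0000 0.0000
    outer loop
      vertex 12.8 0.0 0.0
      vertex 12.8 12.4 9.0
      vertex 12.8 0.0 9.0
    endloop
  endfacet
endsolid part

The G0 Z moves step by Δz≈1.3 mm. Every layer's G1 loop is the same polygon, so the solid is a straight extrusion of it from z=0 to z≈9. Closing with flat bottom and top caps and triangulating gives 12 facets — a rectangular box, roughly 12.8 × 12.4 mm footprint and 9 mm tall.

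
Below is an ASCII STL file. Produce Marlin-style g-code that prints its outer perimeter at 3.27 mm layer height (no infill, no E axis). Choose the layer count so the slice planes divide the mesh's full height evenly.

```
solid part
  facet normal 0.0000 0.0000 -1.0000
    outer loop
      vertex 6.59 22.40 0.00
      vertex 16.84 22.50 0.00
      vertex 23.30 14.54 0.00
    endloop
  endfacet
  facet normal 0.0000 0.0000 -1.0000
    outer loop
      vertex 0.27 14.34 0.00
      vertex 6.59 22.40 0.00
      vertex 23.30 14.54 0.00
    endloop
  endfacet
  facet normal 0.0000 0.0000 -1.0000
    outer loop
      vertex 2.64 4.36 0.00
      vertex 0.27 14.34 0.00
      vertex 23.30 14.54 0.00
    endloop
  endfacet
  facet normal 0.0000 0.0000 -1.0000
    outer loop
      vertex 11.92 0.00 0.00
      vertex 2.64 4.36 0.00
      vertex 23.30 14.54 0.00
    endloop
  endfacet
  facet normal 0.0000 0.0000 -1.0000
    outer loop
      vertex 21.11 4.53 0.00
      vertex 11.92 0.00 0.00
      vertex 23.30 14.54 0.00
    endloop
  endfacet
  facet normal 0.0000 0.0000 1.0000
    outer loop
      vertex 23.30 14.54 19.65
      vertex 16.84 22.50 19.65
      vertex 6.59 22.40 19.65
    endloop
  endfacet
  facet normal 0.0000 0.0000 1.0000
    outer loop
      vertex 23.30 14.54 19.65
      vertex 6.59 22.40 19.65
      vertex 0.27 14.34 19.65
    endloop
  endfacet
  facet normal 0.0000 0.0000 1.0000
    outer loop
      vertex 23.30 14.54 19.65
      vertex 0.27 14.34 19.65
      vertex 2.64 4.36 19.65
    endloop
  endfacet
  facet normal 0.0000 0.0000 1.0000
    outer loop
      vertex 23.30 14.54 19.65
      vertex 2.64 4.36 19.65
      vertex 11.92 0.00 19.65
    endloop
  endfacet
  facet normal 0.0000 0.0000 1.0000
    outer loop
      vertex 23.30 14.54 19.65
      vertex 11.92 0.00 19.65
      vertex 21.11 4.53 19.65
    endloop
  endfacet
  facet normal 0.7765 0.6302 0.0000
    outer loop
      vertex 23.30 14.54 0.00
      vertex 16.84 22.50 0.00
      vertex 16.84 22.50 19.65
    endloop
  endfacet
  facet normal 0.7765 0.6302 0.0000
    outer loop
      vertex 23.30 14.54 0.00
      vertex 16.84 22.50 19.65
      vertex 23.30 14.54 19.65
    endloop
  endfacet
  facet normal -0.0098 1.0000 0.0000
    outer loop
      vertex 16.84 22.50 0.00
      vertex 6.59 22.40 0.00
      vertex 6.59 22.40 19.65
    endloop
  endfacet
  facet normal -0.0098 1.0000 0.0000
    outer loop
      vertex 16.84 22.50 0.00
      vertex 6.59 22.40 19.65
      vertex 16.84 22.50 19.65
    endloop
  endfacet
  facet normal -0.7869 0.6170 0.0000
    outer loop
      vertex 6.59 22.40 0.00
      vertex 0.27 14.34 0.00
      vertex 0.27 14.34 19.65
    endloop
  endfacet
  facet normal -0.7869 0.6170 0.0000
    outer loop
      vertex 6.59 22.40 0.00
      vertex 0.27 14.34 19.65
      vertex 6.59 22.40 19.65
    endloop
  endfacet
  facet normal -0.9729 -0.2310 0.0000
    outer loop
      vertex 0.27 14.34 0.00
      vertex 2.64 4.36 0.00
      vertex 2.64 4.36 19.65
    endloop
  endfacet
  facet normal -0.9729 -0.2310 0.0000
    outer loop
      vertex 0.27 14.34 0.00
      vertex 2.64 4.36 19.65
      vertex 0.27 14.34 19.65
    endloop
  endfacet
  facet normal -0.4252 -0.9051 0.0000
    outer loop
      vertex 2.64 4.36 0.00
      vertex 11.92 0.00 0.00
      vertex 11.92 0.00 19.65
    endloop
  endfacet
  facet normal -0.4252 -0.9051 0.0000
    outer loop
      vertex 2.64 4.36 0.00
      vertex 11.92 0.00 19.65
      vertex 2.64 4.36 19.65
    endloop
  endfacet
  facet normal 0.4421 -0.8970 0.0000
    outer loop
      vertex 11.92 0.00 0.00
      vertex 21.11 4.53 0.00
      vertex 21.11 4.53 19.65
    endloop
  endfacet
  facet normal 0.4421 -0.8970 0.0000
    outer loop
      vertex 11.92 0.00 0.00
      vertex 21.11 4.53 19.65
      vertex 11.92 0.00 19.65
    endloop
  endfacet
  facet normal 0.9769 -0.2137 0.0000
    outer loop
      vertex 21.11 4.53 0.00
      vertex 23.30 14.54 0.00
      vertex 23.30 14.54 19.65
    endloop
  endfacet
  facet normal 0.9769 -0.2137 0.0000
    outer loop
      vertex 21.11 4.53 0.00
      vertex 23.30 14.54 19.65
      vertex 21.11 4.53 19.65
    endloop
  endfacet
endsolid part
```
; perimeter-only toolpath
G21 ; units = mm
G90 ; absolute positioning
G28 ; home
; layer 1
G0 Z3.27
G0 X23.30 Y14.54
G1 X16.84 Y22.50
G1 X6.59 Y22.40
G1 X0.27 Y14.34
G1 X2.64 Y4.36
G1 X11.92 Y0.00
G1 X21.11 Y4.53
G1 X23.30 Y14.54
; layer 2
G0 Z6.55
G0 X23.30 Y14.54
G1 X16.84 Y22.50
G1 X6.59 Y22.40
G1 X0.27 Y14.34
G1 X2.64 Y4.36
G1 X11.92 Y0.00
G1 X21.11 Y4.53
G1 X23.30 Y14.54
; layer 3
G0 Z9.82
G0 X23.30 Y14.54
G1 X16.84 Y22.50
G1 X6.59 Y22.40
G1 X0.27 Y14.34
G1 X2.64 Y4.36
G1 X11.92 Y0.00
G1 X21.11 Y4.53
G1 X23.30 Y14.54
; layer 4
G0 Z13.10
G0 X23.30 Y14.54
G1 X16.84 Y22.50
G1 X6.59 Y22.40
G1 X0.27 Y14.34
G1 X2.64 Y4.36
G1 X11.92 Y0.00
G1 X21.11 Y4.53
G1 X23.30 Y14.54
; layer 5
G0 Z16.38
G0 X23.30 Y14.54
G1 X16.84 Y22.50
G1 X6.59 Y22.40
G1 X0.27 Y14.34
G1 X2.64 Y4.36
G1 X11.92 Y0.00
G1 X21.11 Y4.53
G1 X23.30 Y14.54
; layer 6
G0 Z19.65
G0 X23.30 Y14.54
G1 X16.84 Y22.50
G1 X6.59 Y22.40
G1 X0.27 Y14.34
G1 X2.64 Y4.36
G1 X11.92 Y0.00
G1 X21.11 Y4.53
G1 X23.30 Y14.54
M2 ; end

The solid is a regular 7-sided prism (a cylinder approximated with 7 flat sides), circumscribed radius ≈ 11.8 mm, height ≈ 19.6 mm. Slicing at Δz = 3.27 mm — 6 equal slices spanning the solid's height, so layer i sits at z = i·h/6 — gives 6 non-empty perimeters. Each is a 7-segment closed polygon; G0 lifts to the layer z and rapids to the start vertex, then G1 traces the edges.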